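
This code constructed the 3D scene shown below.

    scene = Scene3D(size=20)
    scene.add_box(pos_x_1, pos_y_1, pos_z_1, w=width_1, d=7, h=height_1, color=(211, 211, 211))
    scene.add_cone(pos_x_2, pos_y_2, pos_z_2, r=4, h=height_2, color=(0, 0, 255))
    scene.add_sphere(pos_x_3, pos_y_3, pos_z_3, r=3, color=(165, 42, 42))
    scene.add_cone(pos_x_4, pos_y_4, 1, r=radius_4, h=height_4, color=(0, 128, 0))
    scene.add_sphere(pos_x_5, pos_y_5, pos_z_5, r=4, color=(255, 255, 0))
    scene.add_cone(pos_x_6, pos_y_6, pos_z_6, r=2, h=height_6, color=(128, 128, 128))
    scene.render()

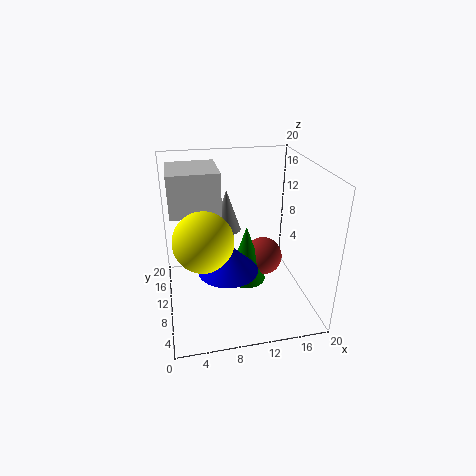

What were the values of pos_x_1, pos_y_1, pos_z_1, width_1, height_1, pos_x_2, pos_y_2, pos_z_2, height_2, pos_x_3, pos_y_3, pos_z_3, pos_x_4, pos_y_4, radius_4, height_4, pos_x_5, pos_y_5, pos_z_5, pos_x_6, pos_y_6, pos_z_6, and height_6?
pos_x_1 = 1
pos_y_1 = 11
pos_z_1 = 13
width_1 = 7
height_1 = 6
pos_x_2 = 8
pos_y_2 = 7
pos_z_2 = 7
height_2 = 4
pos_x_3 = 15
pos_y_3 = 14
pos_z_3 = 4
pos_x_4 = 12
pos_y_4 = 13
radius_4 = 3
height_4 = 9
pos_x_5 = 5
pos_y_5 = 8
pos_z_5 = 11
pos_x_6 = 9
pos_y_6 = 13
pos_z_6 = 10
height_6 = 6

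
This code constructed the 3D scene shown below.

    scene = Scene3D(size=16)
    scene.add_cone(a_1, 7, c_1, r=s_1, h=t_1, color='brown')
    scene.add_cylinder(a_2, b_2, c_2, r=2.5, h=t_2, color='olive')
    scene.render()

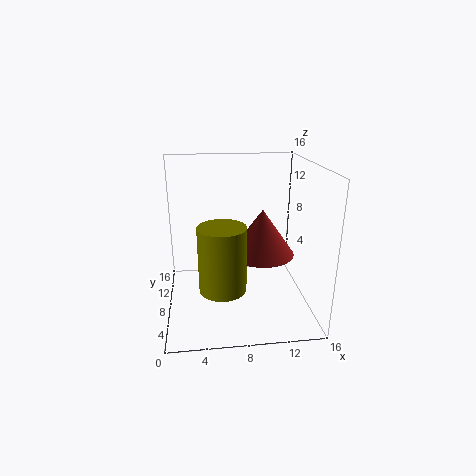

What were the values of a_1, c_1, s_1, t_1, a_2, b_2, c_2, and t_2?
a_1 = 10.5
c_1 = 6.5
s_1 = 3.5
t_1 = 5
a_2 = 6
b_2 = 5
c_2 = 3.5
t_2 = 7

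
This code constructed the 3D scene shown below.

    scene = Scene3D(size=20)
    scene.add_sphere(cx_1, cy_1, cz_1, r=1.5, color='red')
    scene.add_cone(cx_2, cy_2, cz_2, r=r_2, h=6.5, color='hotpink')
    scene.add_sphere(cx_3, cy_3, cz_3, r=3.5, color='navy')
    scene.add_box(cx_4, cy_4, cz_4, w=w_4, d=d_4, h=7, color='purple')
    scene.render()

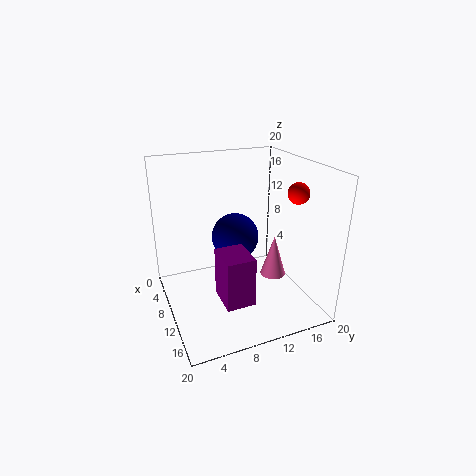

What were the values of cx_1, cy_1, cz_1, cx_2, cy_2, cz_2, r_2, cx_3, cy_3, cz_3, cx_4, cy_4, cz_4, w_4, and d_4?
cx_1 = 12; cy_1 = 18; cz_1 = 16; cx_2 = 8; cy_2 = 17; cz_2 = 1.5; r_2 = 2; cx_3 = 6.5; cy_3 = 11; cz_3 = 8.5; cx_4 = 10; cy_4 = 6.5; cz_4 = 2; w_4 = 5; d_4 = 4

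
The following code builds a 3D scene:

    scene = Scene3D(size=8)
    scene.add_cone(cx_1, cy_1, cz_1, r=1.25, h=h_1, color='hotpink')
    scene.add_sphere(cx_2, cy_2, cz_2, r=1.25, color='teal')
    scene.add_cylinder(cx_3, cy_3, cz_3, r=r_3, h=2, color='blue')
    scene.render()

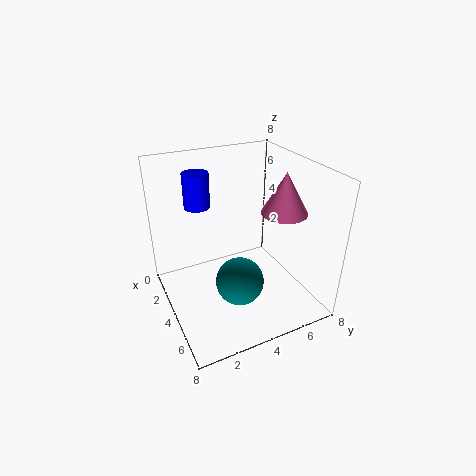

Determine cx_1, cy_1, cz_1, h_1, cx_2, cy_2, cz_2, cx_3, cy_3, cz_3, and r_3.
cx_1 = 5
cy_1 = 6.25
cz_1 = 5.5
h_1 = 2.25
cx_2 = 5.75
cy_2 = 3.25
cz_2 = 2.5
cx_3 = 1.75
cy_3 = 2.5
cz_3 = 5.25
r_3 = 0.75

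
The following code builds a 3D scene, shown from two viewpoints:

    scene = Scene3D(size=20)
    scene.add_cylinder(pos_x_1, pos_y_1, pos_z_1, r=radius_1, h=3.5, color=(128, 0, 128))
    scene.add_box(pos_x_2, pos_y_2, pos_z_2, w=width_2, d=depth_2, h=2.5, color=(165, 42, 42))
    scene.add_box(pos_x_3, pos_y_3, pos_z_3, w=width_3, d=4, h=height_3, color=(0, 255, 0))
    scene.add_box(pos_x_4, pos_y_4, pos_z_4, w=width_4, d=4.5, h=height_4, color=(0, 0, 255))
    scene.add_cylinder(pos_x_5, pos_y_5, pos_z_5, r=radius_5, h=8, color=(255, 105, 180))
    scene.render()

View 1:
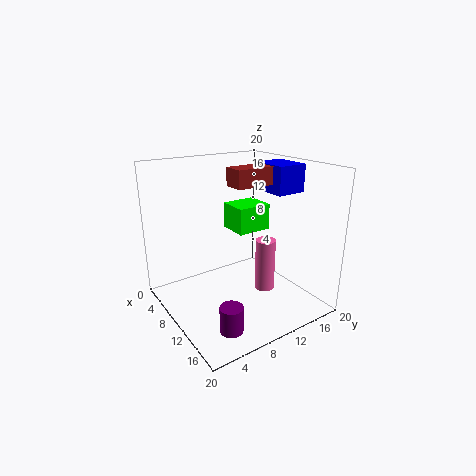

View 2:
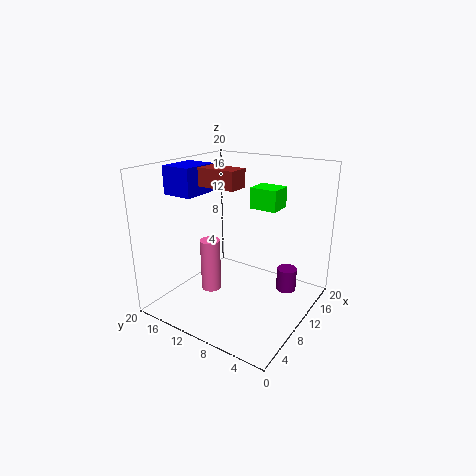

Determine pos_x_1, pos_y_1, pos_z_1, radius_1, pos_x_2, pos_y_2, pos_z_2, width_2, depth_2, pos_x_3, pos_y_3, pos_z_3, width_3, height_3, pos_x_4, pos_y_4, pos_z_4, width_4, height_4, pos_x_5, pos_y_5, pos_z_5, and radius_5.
pos_x_1 = 16; pos_y_1 = 5; pos_z_1 = 0.5; radius_1 = 1.5; pos_x_2 = 8; pos_y_2 = 9.5; pos_z_2 = 17; width_2 = 3; depth_2 = 5.5; pos_x_3 = 13; pos_y_3 = 6; pos_z_3 = 13.5; width_3 = 3.5; height_3 = 3; pos_x_4 = 6.5; pos_y_4 = 15.5; pos_z_4 = 15.5; width_4 = 5.5; height_4 = 4; pos_x_5 = 10; pos_y_5 = 15; pos_z_5 = 0.5; radius_5 = 1.5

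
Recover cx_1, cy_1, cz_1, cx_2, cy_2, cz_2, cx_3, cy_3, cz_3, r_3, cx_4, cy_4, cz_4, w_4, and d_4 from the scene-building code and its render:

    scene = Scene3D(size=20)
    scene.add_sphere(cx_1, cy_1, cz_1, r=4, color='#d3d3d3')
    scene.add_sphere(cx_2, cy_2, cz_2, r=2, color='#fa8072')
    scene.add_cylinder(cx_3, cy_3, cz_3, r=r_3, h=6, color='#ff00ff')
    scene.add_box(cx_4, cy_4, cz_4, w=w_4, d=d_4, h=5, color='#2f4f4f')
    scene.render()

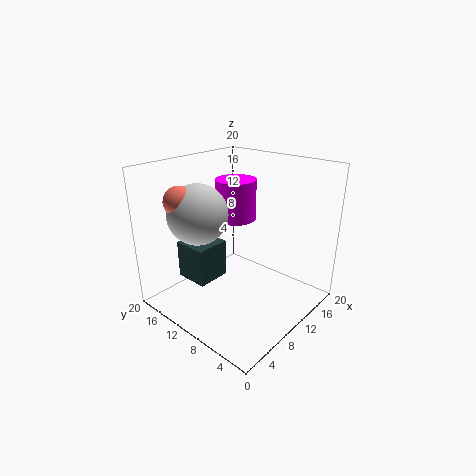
cx_1 = 5.5; cy_1 = 13; cz_1 = 14; cx_2 = 3.5; cy_2 = 14; cz_2 = 16; cx_3 = 13.5; cy_3 = 13.5; cz_3 = 11; r_3 = 3; cx_4 = 3; cy_4 = 10; cz_4 = 5.5; w_4 = 4.5; d_4 = 4.5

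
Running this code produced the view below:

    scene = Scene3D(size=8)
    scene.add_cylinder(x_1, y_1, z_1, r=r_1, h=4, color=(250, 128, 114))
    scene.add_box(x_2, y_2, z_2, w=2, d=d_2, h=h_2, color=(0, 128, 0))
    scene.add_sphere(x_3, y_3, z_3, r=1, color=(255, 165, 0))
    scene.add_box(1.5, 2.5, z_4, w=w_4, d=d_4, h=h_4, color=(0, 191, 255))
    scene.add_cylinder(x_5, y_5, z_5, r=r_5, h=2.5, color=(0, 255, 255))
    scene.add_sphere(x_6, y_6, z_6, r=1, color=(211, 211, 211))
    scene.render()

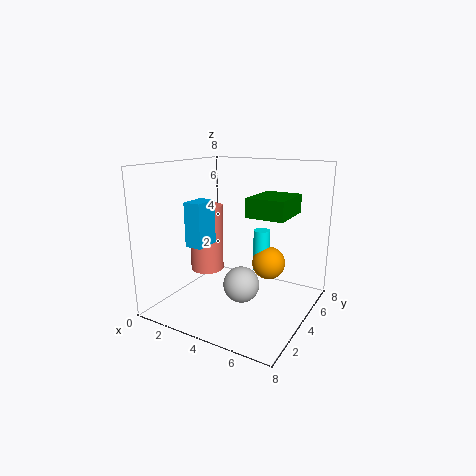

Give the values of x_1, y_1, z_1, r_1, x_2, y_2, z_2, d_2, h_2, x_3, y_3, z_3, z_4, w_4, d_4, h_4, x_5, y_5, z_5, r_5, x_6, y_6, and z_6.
x_1 = 1.5; y_1 = 4.5; z_1 = 1.5; r_1 = 1; x_2 = 5; y_2 = 3; z_2 = 5.5; d_2 = 2.5; h_2 = 1; x_3 = 5; y_3 = 6; z_3 = 2; z_4 = 3.5; w_4 = 1; d_4 = 1.5; h_4 = 2.5; x_5 = 4.5; y_5 = 6; z_5 = 1.5; r_5 = 0.5; x_6 = 4.5; y_6 = 3.5; z_6 = 1.5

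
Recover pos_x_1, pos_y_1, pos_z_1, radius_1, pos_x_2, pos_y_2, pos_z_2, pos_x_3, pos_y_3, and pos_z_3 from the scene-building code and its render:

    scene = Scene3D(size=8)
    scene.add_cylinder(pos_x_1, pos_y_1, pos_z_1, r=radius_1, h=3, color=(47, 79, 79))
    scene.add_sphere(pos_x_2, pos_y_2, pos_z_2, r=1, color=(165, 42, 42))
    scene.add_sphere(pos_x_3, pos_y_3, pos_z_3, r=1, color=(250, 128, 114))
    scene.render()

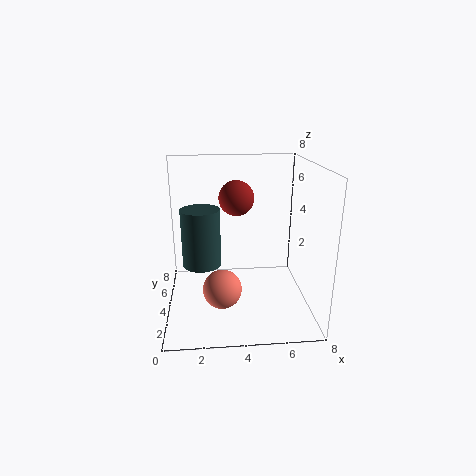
pos_x_1 = 2, pos_y_1 = 3, pos_z_1 = 3, radius_1 = 1, pos_x_2 = 4, pos_y_2 = 5, pos_z_2 = 6, pos_x_3 = 3, pos_y_3 = 2, pos_z_3 = 2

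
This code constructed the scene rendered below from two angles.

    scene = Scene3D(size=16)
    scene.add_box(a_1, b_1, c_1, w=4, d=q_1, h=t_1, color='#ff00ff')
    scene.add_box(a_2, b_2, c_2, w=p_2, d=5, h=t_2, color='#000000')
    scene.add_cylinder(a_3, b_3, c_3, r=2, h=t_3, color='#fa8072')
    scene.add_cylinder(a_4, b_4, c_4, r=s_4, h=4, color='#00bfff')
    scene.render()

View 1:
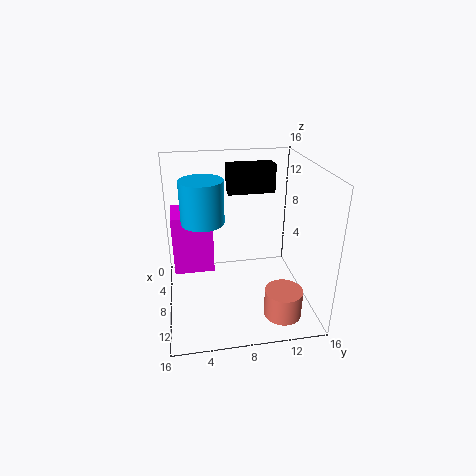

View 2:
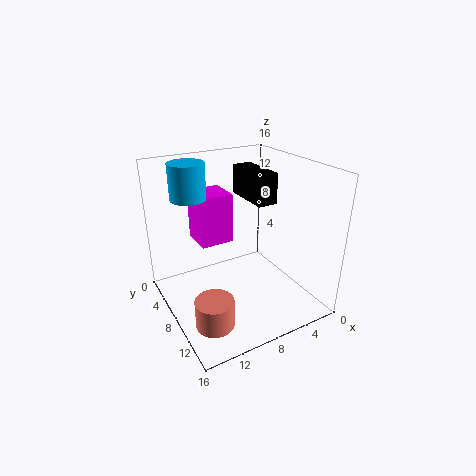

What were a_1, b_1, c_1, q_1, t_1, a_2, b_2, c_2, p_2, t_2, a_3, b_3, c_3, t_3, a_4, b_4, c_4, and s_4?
a_1 = 7
b_1 = 1
c_1 = 6
q_1 = 4
t_1 = 6
a_2 = 6
b_2 = 7
c_2 = 13
p_2 = 2
t_2 = 3
a_3 = 13
b_3 = 12
c_3 = 1
t_3 = 3
a_4 = 12
b_4 = 4
c_4 = 12
s_4 = 2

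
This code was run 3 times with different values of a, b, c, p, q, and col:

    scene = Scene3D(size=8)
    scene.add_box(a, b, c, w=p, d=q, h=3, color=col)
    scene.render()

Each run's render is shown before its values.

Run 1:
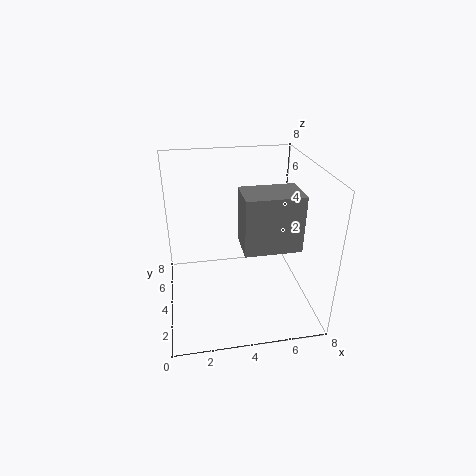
a = 4, b = 2, c = 4, p = 3, q = 2, col = 'gray'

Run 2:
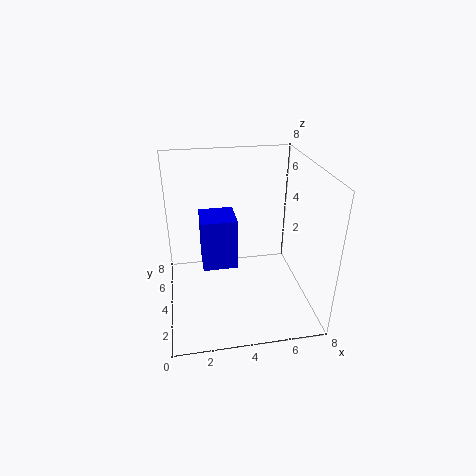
a = 2, b = 4, c = 2, p = 2, q = 2, col = 'blue'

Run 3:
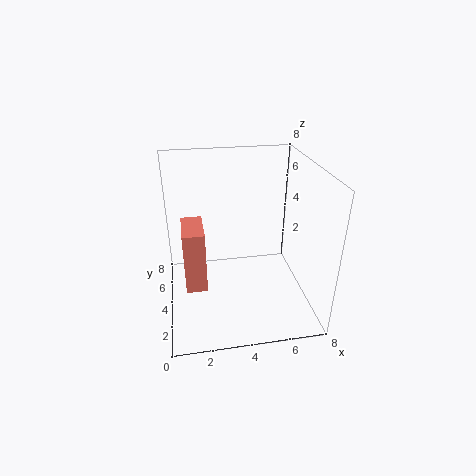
a = 1, b = 1, c = 3, p = 1, q = 2, col = 'salmon'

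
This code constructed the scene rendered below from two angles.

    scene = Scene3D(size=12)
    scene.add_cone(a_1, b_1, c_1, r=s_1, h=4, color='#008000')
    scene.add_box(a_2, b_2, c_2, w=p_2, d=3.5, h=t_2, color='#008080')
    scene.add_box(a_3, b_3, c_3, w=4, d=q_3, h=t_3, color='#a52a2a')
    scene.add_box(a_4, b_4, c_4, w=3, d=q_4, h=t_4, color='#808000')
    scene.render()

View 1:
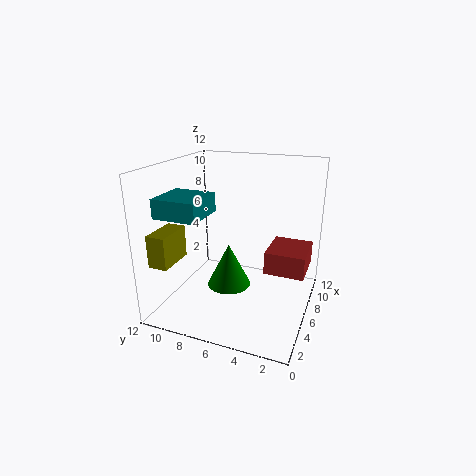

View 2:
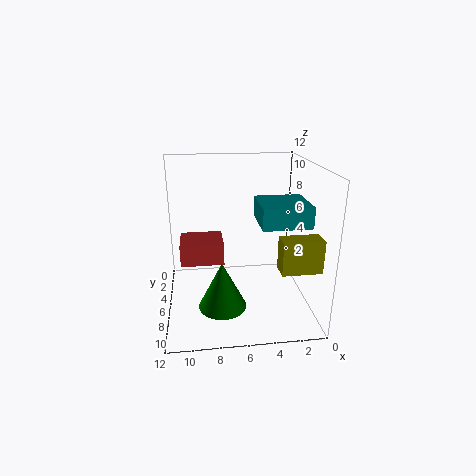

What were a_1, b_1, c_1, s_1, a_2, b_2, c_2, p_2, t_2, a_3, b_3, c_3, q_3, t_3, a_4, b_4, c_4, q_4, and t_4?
a_1 = 7.5, b_1 = 7.5, c_1 = 0.5, s_1 = 2, a_2 = 1.5, b_2 = 7.5, c_2 = 8.5, p_2 = 3.5, t_2 = 1.5, a_3 = 7, b_3 = 0.5, c_3 = 2.5, q_3 = 3.5, t_3 = 2, a_4 = 0.5, b_4 = 9.5, c_4 = 5, q_4 = 1.5, t_4 = 2.5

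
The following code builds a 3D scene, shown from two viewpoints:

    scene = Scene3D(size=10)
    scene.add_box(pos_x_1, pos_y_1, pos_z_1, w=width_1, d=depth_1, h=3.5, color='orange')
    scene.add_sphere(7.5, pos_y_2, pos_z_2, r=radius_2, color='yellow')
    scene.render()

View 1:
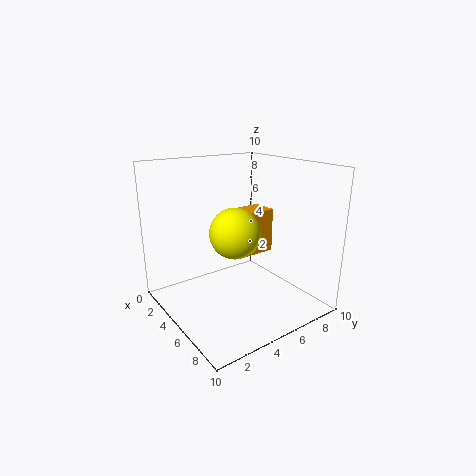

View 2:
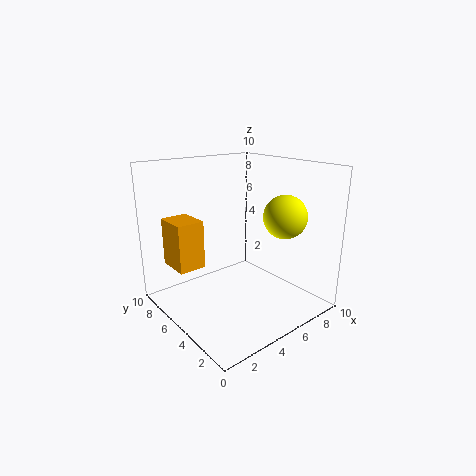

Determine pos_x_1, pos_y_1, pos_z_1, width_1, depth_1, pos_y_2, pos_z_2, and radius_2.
pos_x_1 = 1.5
pos_y_1 = 7
pos_z_1 = 2.5
width_1 = 2
depth_1 = 2.5
pos_y_2 = 3
pos_z_2 = 6.5
radius_2 = 1.5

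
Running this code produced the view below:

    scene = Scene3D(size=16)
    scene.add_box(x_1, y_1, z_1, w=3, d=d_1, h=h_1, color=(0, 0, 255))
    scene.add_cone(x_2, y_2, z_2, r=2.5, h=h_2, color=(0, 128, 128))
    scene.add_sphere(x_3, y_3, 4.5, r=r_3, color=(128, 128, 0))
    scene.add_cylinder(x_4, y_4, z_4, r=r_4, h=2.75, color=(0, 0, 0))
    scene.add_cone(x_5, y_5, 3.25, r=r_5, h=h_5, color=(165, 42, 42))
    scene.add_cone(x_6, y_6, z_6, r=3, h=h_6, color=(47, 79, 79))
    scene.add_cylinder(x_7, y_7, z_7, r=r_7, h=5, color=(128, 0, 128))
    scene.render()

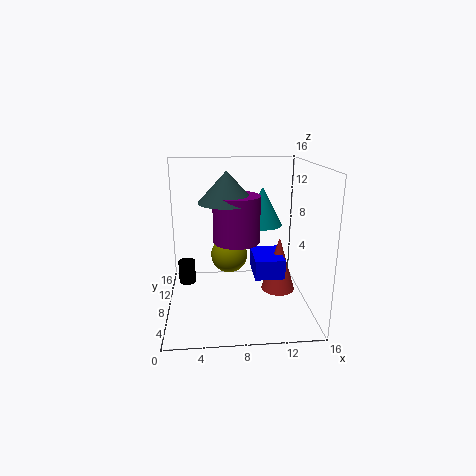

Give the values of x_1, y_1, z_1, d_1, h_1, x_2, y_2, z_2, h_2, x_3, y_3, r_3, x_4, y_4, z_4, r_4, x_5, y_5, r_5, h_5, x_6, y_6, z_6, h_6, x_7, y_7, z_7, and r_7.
x_1 = 9.25, y_1 = 3, z_1 = 5.25, d_1 = 4.25, h_1 = 2, x_2 = 11.5, y_2 = 12.75, z_2 = 8, h_2 = 4.75, x_3 = 7.25, y_3 = 11.75, r_3 = 2.25, x_4 = 2, y_4 = 10.75, z_4 = 1.5, r_4 = 1, x_5 = 12, y_5 = 5, r_5 = 1.75, h_5 = 5.75, x_6 = 6.75, y_6 = 7.25, z_6 = 12.25, h_6 = 3.25, x_7 = 7.75, y_7 = 7, z_7 = 8, r_7 = 2.5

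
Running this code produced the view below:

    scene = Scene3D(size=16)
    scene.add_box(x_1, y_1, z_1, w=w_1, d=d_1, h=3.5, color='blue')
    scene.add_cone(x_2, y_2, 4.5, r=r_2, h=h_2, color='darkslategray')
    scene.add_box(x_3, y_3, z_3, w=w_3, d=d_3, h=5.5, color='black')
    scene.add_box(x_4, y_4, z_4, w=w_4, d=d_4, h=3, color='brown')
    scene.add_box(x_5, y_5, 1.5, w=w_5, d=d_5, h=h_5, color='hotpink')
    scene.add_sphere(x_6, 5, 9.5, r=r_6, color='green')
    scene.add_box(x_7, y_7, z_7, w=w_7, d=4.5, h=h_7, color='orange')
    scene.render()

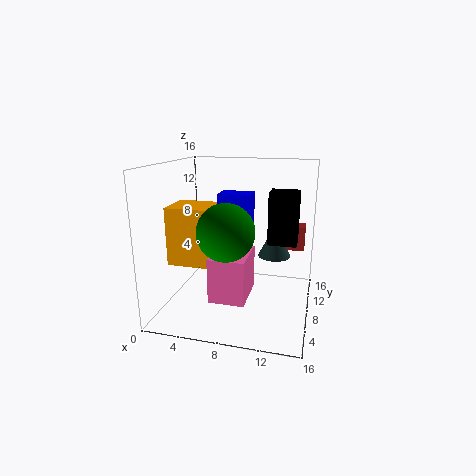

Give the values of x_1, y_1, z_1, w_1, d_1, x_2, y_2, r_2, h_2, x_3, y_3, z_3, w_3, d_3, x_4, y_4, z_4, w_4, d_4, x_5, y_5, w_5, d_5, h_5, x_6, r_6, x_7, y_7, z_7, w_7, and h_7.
x_1 = 6; y_1 = 7; z_1 = 9.5; w_1 = 3.5; d_1 = 2.5; x_2 = 11.5; y_2 = 12.5; r_2 = 2; h_2 = 4; x_3 = 11.5; y_3 = 6.5; z_3 = 8; w_3 = 3; d_3 = 2.5; x_4 = 12.5; y_4 = 13.5; z_4 = 5; w_4 = 2.5; d_4 = 2.5; x_5 = 5.5; y_5 = 4.5; w_5 = 4; d_5 = 5.5; h_5 = 5; x_6 = 7.5; r_6 = 3; x_7 = 0.5; y_7 = 5.5; z_7 = 5; w_7 = 5; h_7 = 6.5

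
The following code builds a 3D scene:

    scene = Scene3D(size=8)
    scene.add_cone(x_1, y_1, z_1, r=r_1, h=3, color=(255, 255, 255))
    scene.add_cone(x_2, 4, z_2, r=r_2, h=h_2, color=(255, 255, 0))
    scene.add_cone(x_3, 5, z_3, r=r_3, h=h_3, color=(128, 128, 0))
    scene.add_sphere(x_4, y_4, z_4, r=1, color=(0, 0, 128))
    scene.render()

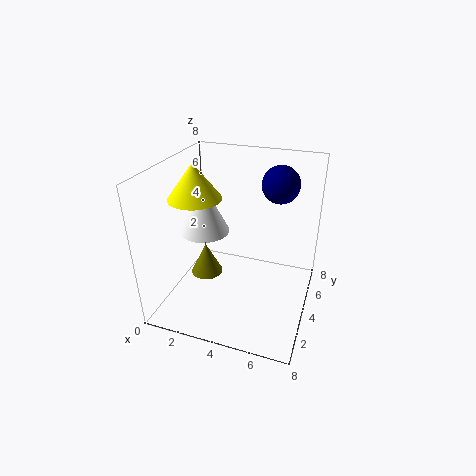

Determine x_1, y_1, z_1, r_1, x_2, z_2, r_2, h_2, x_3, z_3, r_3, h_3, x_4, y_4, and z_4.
x_1 = 1.5, y_1 = 5, z_1 = 3.5, r_1 = 1.5, x_2 = 1.5, z_2 = 6, r_2 = 1.5, h_2 = 2, x_3 = 1.5, z_3 = 0.5, r_3 = 1, h_3 = 2, x_4 = 6, y_4 = 5, z_4 = 7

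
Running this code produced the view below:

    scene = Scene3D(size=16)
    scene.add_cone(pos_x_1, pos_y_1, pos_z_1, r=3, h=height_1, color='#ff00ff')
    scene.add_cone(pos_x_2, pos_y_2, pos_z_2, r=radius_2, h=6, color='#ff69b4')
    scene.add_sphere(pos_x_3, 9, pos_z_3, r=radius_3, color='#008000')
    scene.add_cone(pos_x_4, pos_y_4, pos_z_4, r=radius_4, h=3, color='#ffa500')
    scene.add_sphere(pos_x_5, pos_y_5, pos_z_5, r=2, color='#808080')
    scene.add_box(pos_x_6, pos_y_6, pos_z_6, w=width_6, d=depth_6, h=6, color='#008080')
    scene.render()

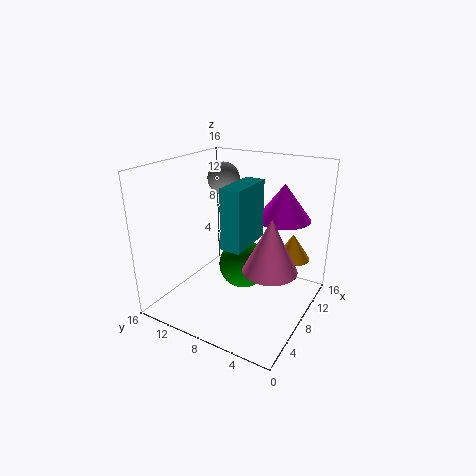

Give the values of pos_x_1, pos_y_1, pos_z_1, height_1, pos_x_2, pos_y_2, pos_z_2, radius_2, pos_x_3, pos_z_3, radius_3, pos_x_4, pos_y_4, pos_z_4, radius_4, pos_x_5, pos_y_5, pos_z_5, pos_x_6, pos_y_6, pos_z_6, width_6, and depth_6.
pos_x_1 = 11
pos_y_1 = 4
pos_z_1 = 10
height_1 = 4
pos_x_2 = 8
pos_y_2 = 4
pos_z_2 = 5
radius_2 = 3
pos_x_3 = 11
pos_z_3 = 3
radius_3 = 3
pos_x_4 = 12
pos_y_4 = 3
pos_z_4 = 5
radius_4 = 2
pos_x_5 = 13
pos_y_5 = 13
pos_z_5 = 13
pos_x_6 = 3
pos_y_6 = 5
pos_z_6 = 9
width_6 = 5
depth_6 = 2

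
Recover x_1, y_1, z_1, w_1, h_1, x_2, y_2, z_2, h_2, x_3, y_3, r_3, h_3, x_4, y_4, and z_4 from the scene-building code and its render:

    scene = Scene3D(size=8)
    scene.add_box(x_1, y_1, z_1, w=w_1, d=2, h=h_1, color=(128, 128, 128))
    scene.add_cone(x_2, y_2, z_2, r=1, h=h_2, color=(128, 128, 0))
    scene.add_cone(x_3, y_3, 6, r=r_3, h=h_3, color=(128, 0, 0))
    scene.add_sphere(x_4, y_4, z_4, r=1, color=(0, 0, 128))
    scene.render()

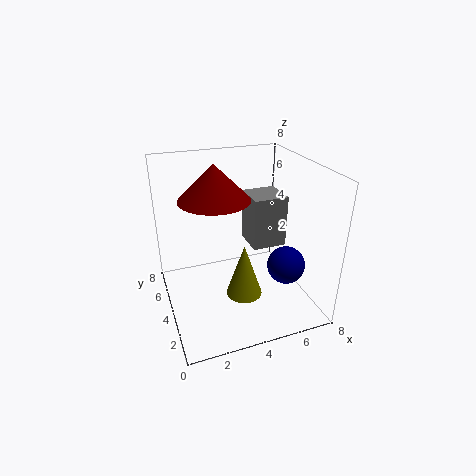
x_1 = 5; y_1 = 4; z_1 = 3; w_1 = 2; h_1 = 3; x_2 = 4; y_2 = 3; z_2 = 1; h_2 = 3; x_3 = 3; y_3 = 5; r_3 = 2; h_3 = 2; x_4 = 6; y_4 = 2; z_4 = 3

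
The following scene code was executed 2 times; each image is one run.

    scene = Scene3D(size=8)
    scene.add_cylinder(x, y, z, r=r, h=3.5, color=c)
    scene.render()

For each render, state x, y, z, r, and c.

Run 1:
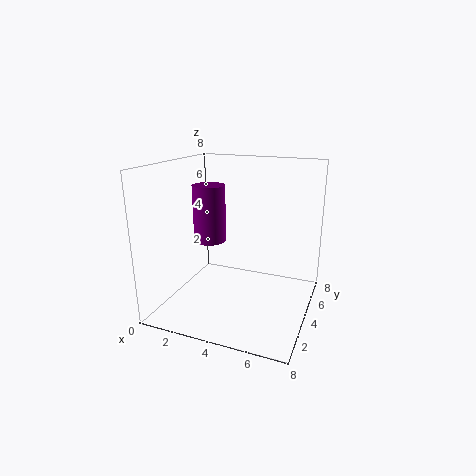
x = 1.5, y = 5.5, z = 3, r = 1, c = 'purple'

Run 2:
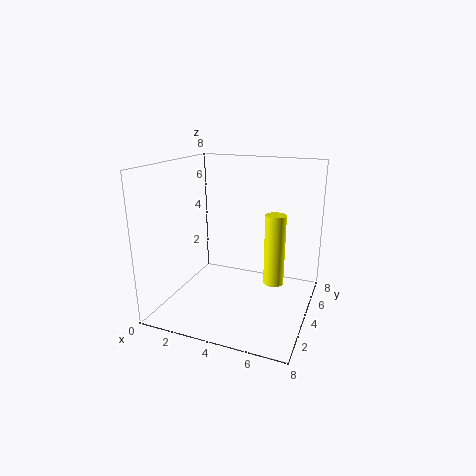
x = 6.5, y = 2.5, z = 2.5, r = 0.5, c = 'yellow'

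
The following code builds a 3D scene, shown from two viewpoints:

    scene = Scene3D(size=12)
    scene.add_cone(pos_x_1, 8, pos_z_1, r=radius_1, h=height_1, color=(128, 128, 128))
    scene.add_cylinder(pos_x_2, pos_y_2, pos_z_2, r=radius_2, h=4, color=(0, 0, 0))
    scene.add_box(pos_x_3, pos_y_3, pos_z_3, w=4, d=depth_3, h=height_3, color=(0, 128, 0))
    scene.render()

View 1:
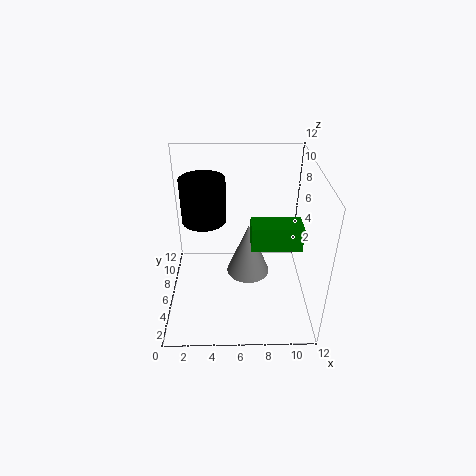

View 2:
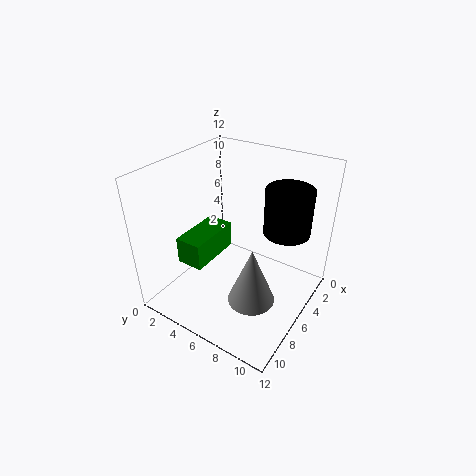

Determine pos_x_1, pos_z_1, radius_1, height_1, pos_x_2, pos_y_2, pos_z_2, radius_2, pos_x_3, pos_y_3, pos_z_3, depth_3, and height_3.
pos_x_1 = 7
pos_z_1 = 1
radius_1 = 2
height_1 = 5
pos_x_2 = 3
pos_y_2 = 9
pos_z_2 = 6
radius_2 = 2
pos_x_3 = 7
pos_y_3 = 4
pos_z_3 = 6
depth_3 = 2
height_3 = 2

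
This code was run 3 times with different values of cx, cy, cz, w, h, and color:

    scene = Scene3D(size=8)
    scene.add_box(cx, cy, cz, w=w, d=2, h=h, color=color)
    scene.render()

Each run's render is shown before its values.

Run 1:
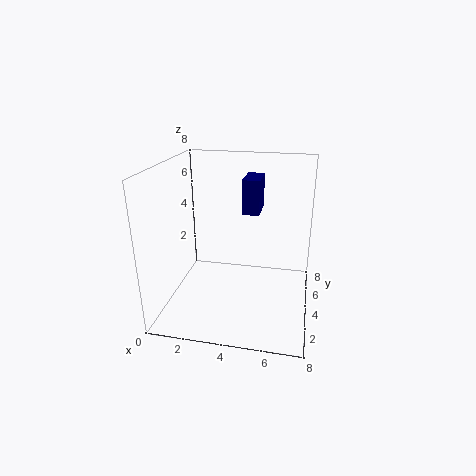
cx = 4; cy = 5; cz = 5; w = 1; h = 2; color = 'navy'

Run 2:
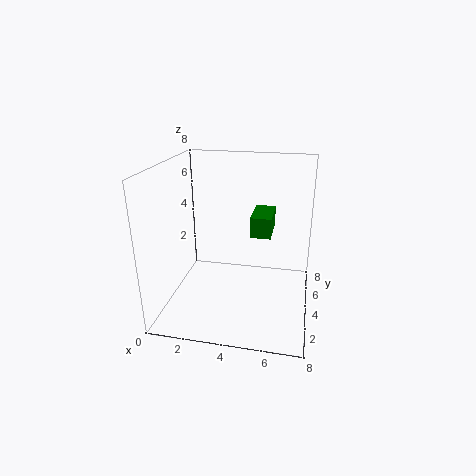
cx = 5; cy = 2; cz = 5; w = 1; h = 1; color = 'green'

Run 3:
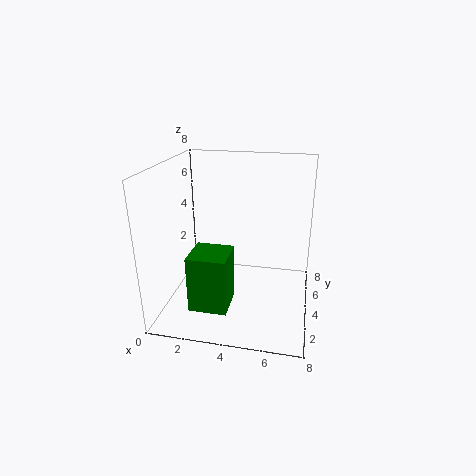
cx = 2; cy = 1; cz = 1; w = 2; h = 3; color = 'green'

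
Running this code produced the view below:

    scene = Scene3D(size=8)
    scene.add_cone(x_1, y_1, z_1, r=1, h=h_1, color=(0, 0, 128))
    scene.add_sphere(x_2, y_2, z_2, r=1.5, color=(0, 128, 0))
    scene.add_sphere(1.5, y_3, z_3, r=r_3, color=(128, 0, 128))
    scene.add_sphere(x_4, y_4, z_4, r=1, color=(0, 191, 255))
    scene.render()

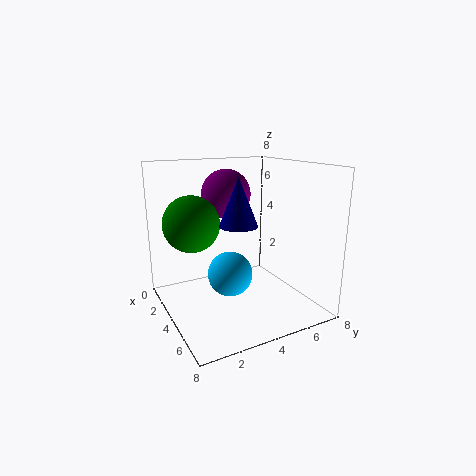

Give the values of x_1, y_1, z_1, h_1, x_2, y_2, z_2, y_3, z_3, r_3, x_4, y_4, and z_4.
x_1 = 5
y_1 = 3.5
z_1 = 5
h_1 = 2.5
x_2 = 3.5
y_2 = 1.5
z_2 = 5
y_3 = 4.5
z_3 = 6
r_3 = 1.5
x_4 = 7
y_4 = 2
z_4 = 3.5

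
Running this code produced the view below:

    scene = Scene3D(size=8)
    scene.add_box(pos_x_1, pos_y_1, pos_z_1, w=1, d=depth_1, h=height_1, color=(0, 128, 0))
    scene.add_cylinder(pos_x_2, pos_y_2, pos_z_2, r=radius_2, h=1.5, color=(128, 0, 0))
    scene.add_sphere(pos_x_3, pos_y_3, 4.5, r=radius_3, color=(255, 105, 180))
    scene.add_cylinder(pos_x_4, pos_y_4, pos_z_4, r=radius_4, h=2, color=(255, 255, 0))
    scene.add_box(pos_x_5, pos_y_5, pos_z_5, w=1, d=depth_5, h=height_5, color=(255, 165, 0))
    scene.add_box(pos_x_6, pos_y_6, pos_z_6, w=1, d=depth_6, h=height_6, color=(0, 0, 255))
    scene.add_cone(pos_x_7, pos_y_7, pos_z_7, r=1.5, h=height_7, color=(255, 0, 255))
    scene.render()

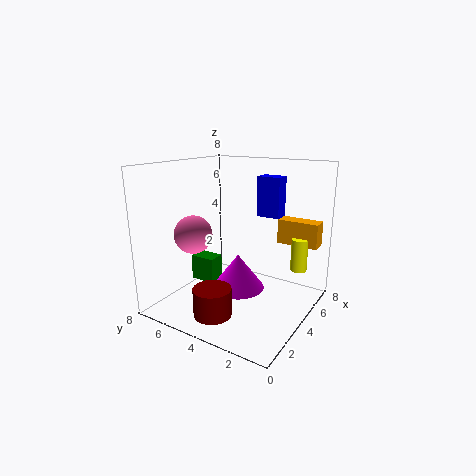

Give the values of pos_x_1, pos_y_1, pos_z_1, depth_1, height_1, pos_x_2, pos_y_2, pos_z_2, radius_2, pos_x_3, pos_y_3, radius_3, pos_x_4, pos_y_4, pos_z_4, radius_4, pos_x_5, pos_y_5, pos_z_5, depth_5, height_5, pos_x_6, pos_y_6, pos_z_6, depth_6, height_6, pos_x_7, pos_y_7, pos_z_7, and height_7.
pos_x_1 = 3.5
pos_y_1 = 5.5
pos_z_1 = 1
depth_1 = 1.5
height_1 = 1.5
pos_x_2 = 1.5
pos_y_2 = 4
pos_z_2 = 0.5
radius_2 = 1
pos_x_3 = 2
pos_y_3 = 5.5
radius_3 = 1
pos_x_4 = 7
pos_y_4 = 1.5
pos_z_4 = 1.5
radius_4 = 0.5
pos_x_5 = 7
pos_y_5 = 0.5
pos_z_5 = 3
depth_5 = 2.5
height_5 = 1.5
pos_x_6 = 7
pos_y_6 = 3
pos_z_6 = 4.5
depth_6 = 1.5
height_6 = 2.5
pos_x_7 = 4
pos_y_7 = 4
pos_z_7 = 1
height_7 = 2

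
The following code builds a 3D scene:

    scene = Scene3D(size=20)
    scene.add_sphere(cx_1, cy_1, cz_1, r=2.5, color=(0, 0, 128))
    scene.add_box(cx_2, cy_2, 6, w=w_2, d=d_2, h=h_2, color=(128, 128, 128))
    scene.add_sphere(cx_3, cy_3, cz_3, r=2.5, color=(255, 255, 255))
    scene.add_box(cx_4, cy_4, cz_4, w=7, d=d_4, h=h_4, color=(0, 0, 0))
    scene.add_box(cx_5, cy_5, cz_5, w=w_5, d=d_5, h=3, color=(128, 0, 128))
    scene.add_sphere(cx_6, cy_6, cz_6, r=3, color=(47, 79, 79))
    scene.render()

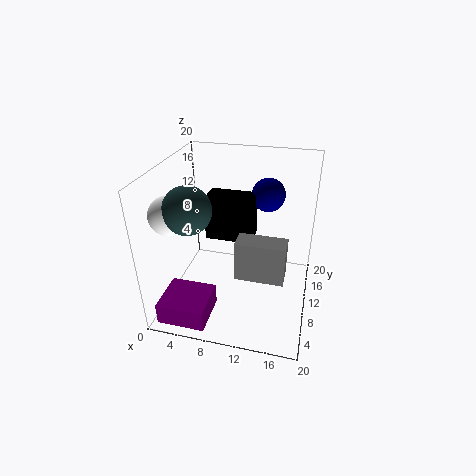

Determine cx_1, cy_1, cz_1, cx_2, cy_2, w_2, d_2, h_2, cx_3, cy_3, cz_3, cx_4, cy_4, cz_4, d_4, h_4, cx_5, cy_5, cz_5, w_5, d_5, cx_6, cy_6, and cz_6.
cx_1 = 13
cy_1 = 16.5
cz_1 = 14
cx_2 = 10.5
cy_2 = 6
w_2 = 6.5
d_2 = 3
h_2 = 5.5
cx_3 = 2.5
cy_3 = 5
cz_3 = 15
cx_4 = 4.5
cy_4 = 12
cz_4 = 8
d_4 = 4
h_4 = 6.5
cx_5 = 1
cy_5 = 1
cz_5 = 0.5
w_5 = 6.5
d_5 = 6
cx_6 = 5
cy_6 = 5
cz_6 = 16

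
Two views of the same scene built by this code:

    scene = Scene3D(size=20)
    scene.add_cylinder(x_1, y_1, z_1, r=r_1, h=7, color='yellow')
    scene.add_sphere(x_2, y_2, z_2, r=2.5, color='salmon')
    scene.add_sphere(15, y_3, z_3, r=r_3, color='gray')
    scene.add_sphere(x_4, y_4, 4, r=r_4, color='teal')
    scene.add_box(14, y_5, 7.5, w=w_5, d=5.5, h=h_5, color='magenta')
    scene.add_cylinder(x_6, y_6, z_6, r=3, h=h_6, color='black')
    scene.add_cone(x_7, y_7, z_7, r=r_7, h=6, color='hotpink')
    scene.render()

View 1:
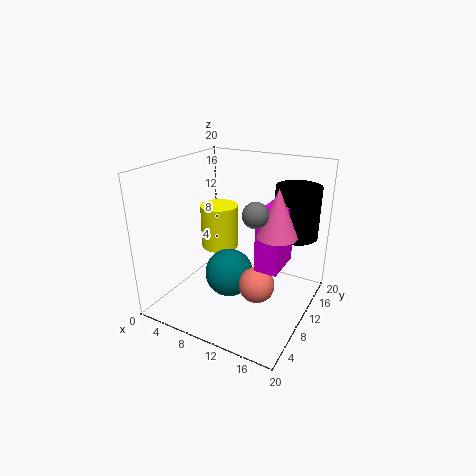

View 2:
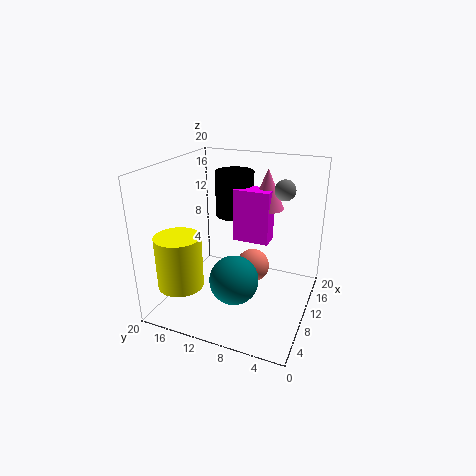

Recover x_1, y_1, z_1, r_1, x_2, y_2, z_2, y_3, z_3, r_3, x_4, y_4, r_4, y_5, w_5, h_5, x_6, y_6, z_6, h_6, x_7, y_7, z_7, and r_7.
x_1 = 3.5
y_1 = 15.5
z_1 = 5
r_1 = 3
x_2 = 13.5
y_2 = 9
z_2 = 4
y_3 = 5
z_3 = 16
r_3 = 1.5
x_4 = 8.5
y_4 = 10
r_4 = 3.5
y_5 = 7
w_5 = 3
h_5 = 8
x_6 = 17
y_6 = 13.5
z_6 = 10.5
h_6 = 7
x_7 = 16.5
y_7 = 8
z_7 = 12.5
r_7 = 2.5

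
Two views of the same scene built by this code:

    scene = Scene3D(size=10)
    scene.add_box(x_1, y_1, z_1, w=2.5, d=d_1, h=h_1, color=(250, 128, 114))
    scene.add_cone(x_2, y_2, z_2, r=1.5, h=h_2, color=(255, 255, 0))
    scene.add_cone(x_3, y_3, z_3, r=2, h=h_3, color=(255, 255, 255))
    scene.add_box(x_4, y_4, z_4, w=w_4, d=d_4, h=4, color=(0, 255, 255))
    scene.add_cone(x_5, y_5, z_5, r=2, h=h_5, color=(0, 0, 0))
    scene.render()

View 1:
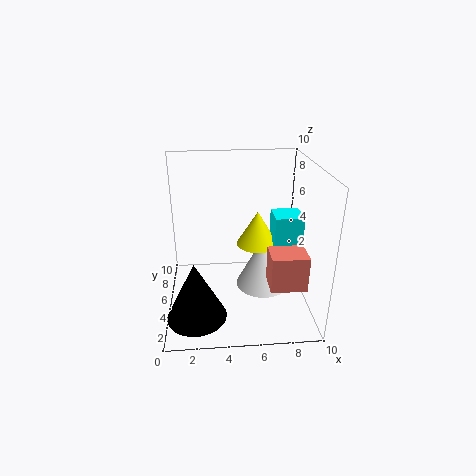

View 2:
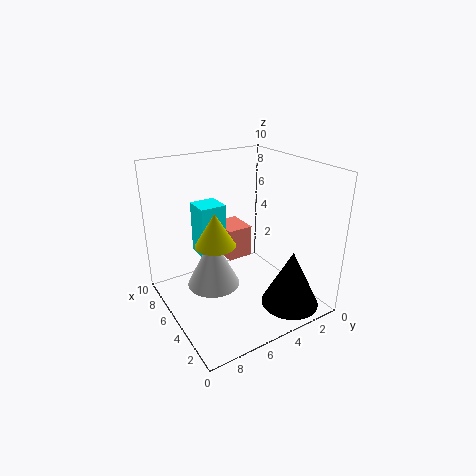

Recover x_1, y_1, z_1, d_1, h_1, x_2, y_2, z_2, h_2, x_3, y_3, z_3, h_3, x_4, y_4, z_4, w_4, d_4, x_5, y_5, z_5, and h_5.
x_1 = 7; y_1 = 2.5; z_1 = 2; d_1 = 2; h_1 = 2.5; x_2 = 6.5; y_2 = 6; z_2 = 4; h_2 = 2.5; x_3 = 7; y_3 = 6; z_3 = 0.5; h_3 = 4; x_4 = 7.5; y_4 = 4.5; z_4 = 2.5; w_4 = 2; d_4 = 2; x_5 = 2; y_5 = 2.5; z_5 = 0.5; h_5 = 4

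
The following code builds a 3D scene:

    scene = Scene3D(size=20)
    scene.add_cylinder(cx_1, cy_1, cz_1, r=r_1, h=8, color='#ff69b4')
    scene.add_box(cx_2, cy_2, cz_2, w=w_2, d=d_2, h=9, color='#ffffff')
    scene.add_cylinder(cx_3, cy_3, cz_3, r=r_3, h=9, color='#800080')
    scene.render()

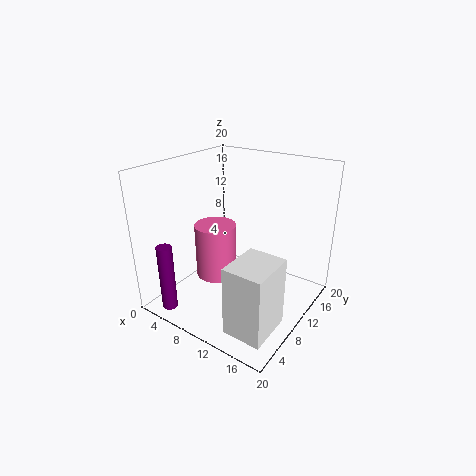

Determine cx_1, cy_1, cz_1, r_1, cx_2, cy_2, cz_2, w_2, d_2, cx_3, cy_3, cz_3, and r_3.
cx_1 = 6
cy_1 = 10
cz_1 = 3
r_1 = 3
cx_2 = 14
cy_2 = 1
cz_2 = 2
w_2 = 5
d_2 = 6
cx_3 = 5
cy_3 = 1
cz_3 = 2
r_3 = 1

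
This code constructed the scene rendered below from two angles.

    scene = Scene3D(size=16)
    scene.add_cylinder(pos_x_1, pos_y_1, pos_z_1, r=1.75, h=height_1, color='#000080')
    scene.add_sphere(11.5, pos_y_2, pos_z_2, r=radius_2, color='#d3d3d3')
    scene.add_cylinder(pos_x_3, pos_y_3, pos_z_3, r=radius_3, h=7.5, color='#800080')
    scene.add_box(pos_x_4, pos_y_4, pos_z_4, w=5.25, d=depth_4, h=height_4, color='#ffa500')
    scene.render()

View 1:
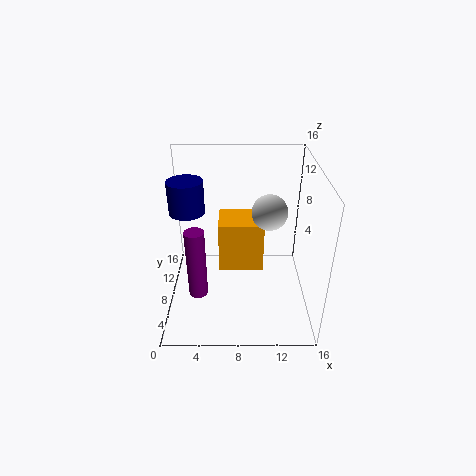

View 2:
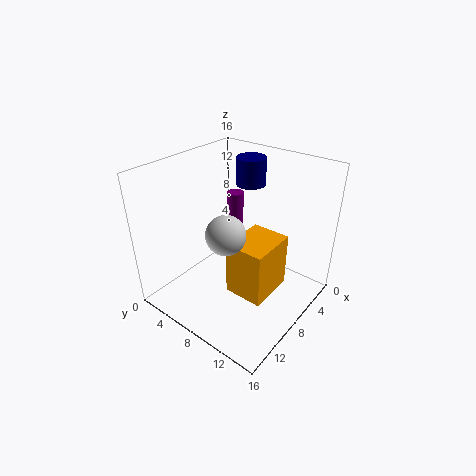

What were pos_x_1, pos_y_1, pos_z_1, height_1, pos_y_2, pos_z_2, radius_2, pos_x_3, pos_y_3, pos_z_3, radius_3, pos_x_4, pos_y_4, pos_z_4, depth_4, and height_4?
pos_x_1 = 3
pos_y_1 = 6
pos_z_1 = 12.25
height_1 = 3.25
pos_y_2 = 9.25
pos_z_2 = 10.5
radius_2 = 2
pos_x_3 = 3.75
pos_y_3 = 4.25
pos_z_3 = 3.5
radius_3 = 1
pos_x_4 = 5.75
pos_y_4 = 8.75
pos_z_4 = 3
depth_4 = 4.25
height_4 = 6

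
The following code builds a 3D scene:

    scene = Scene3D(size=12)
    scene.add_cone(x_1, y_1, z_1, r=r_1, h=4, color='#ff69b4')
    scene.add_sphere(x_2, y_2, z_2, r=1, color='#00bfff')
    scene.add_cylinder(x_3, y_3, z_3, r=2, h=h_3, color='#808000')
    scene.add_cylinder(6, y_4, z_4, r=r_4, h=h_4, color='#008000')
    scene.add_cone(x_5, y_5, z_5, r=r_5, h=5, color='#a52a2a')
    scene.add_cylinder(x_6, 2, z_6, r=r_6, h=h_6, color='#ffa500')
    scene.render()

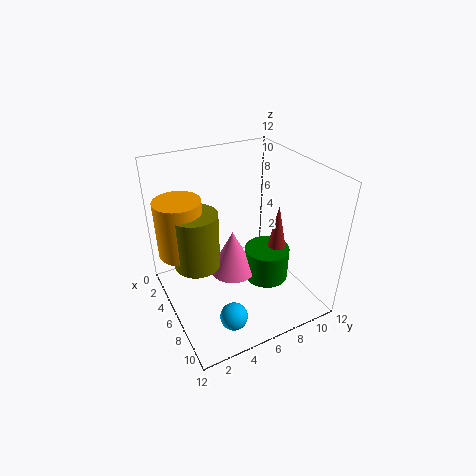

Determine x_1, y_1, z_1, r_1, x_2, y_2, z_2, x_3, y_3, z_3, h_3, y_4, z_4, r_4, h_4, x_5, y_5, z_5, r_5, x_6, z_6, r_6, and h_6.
x_1 = 5
y_1 = 6
z_1 = 2
r_1 = 2
x_2 = 11
y_2 = 3
z_2 = 3
x_3 = 4
y_3 = 3
z_3 = 3
h_3 = 5
y_4 = 9
z_4 = 1
r_4 = 2
h_4 = 3
x_5 = 6
y_5 = 10
z_5 = 3
r_5 = 1
x_6 = 3
z_6 = 4
r_6 = 2
h_6 = 5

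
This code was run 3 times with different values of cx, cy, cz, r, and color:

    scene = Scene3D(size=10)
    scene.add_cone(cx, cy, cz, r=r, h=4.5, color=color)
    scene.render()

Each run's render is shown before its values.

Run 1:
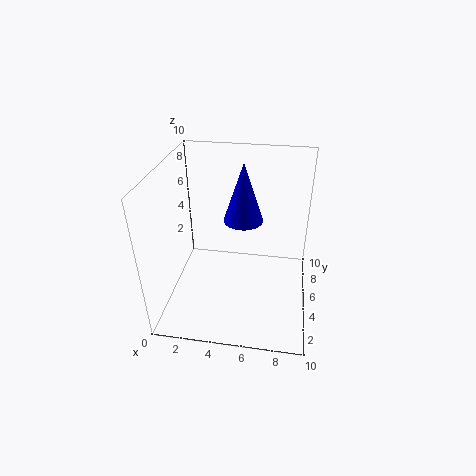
cx = 5; cy = 7.5; cz = 5; r = 1.5; color = 'blue'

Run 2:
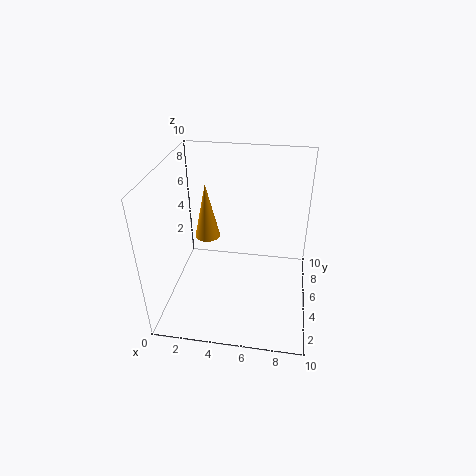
cx = 2; cy = 8; cz = 3; r = 1; color = 'orange'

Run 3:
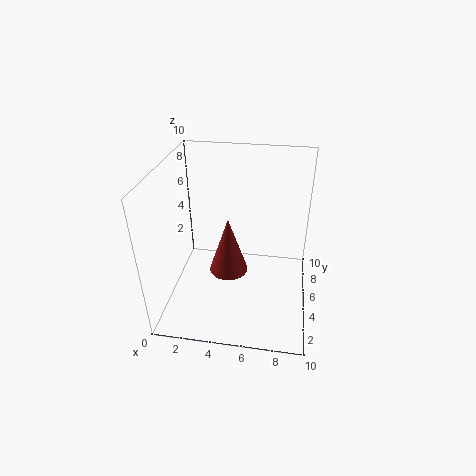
cx = 4; cy = 6.5; cz = 1; r = 1.5; color = 'brown'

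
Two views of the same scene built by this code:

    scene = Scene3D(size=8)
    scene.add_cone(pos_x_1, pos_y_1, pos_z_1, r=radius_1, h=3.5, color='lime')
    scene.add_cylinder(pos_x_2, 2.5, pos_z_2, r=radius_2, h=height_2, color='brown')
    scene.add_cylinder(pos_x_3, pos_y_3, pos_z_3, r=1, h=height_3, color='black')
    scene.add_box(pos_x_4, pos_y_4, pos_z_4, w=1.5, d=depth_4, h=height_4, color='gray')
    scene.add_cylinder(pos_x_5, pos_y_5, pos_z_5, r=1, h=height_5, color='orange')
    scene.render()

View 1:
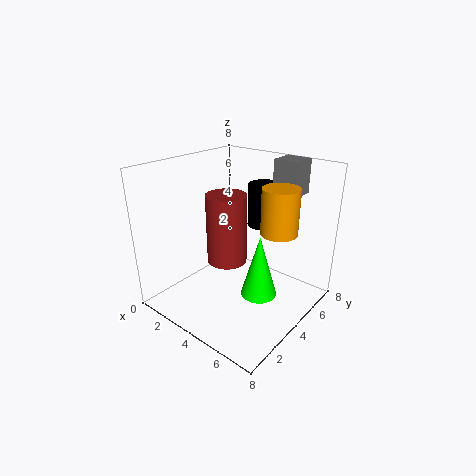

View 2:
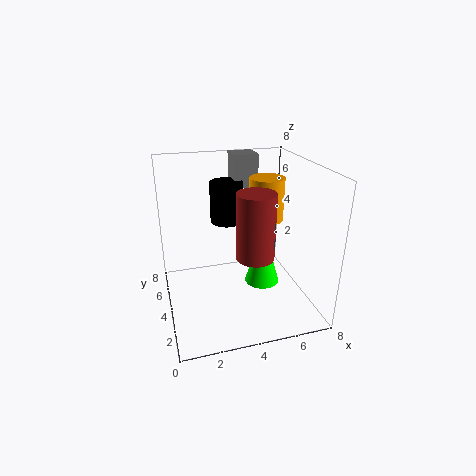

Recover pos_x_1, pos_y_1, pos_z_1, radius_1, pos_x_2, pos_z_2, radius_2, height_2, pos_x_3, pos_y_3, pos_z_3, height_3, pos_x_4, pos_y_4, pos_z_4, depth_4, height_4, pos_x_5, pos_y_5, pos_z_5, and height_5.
pos_x_1 = 5.5; pos_y_1 = 4; pos_z_1 = 1; radius_1 = 1; pos_x_2 = 4.5; pos_z_2 = 3.5; radius_2 = 1; height_2 = 3.5; pos_x_3 = 4; pos_y_3 = 6.5; pos_z_3 = 4; height_3 = 2.5; pos_x_4 = 4.5; pos_y_4 = 6.5; pos_z_4 = 6; depth_4 = 1.5; height_4 = 2; pos_x_5 = 6; pos_y_5 = 5; pos_z_5 = 4.5; height_5 = 2.5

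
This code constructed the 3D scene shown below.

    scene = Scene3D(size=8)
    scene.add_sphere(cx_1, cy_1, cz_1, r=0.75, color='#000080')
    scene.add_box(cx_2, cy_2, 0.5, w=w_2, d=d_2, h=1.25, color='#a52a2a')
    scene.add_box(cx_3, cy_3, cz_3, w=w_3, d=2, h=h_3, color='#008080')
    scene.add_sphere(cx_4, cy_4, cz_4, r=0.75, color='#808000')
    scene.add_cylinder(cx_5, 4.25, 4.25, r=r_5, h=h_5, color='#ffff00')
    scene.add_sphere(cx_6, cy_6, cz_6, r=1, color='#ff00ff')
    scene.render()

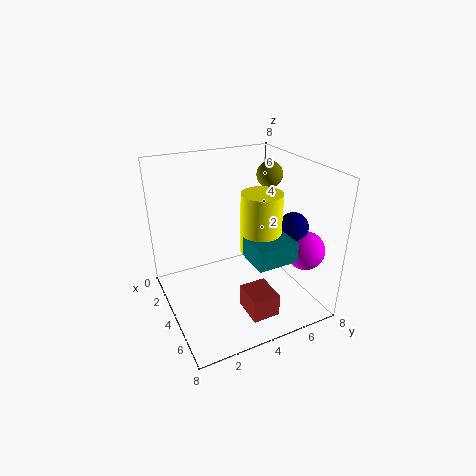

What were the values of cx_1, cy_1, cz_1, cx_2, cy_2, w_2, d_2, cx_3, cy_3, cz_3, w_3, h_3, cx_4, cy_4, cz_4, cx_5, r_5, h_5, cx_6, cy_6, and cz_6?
cx_1 = 6.25; cy_1 = 6; cz_1 = 5.25; cx_2 = 5.25; cy_2 = 3.5; w_2 = 1.75; d_2 = 1.5; cx_3 = 6; cy_3 = 3.25; cz_3 = 4.25; w_3 = 1.75; h_3 = 1; cx_4 = 3; cy_4 = 6.5; cz_4 = 7; cx_5 = 6; r_5 = 1; h_5 = 3; cx_6 = 6.75; cy_6 = 6.5; cz_6 = 4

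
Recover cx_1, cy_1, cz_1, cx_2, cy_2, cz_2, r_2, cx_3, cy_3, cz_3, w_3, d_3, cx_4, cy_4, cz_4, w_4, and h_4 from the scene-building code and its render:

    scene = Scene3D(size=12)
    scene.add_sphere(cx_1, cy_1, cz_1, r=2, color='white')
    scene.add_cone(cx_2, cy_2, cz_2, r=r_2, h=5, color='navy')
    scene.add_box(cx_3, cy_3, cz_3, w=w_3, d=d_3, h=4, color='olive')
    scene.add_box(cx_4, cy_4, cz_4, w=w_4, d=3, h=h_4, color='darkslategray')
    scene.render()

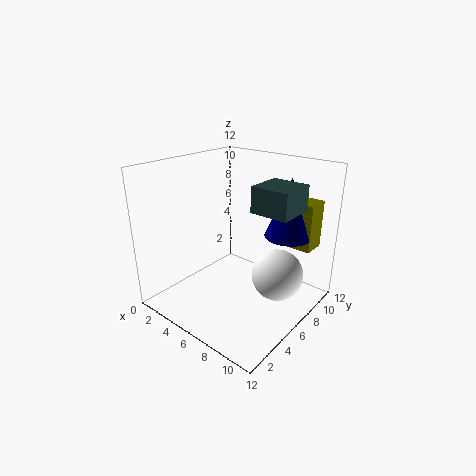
cx_1 = 10, cy_1 = 6, cz_1 = 4, cx_2 = 9, cy_2 = 9, cz_2 = 6, r_2 = 2, cx_3 = 9, cy_3 = 9, cz_3 = 5, w_3 = 2, d_3 = 2, cx_4 = 8, cy_4 = 5, cz_4 = 9, w_4 = 3, h_4 = 2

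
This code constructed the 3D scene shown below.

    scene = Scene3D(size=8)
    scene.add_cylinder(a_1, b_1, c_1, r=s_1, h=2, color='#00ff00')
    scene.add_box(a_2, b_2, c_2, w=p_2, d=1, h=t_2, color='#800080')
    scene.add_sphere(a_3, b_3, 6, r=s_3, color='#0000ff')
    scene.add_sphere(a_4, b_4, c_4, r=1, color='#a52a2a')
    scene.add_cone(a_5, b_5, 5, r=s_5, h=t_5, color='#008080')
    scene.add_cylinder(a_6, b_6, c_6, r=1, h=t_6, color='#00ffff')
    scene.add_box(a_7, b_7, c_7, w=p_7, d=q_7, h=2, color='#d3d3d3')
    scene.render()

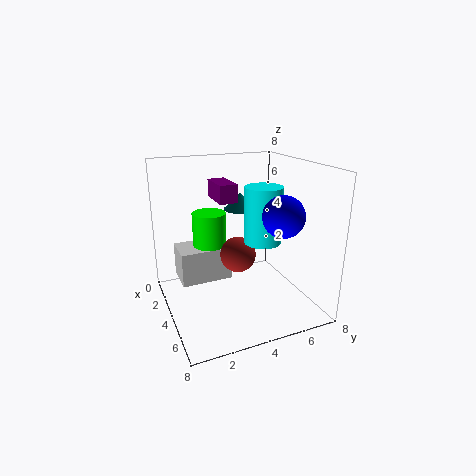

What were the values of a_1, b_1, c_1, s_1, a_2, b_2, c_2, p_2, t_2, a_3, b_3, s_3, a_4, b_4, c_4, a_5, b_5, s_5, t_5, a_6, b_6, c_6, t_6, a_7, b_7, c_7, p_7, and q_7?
a_1 = 2, b_1 = 3, c_1 = 3, s_1 = 1, a_2 = 2, b_2 = 3, c_2 = 6, p_2 = 2, t_2 = 1, a_3 = 7, b_3 = 5, s_3 = 1, a_4 = 4, b_4 = 4, c_4 = 3, a_5 = 2, b_5 = 5, s_5 = 1, t_5 = 1, a_6 = 5, b_6 = 5, c_6 = 4, t_6 = 3, a_7 = 1, b_7 = 1, c_7 = 1, p_7 = 2, q_7 = 3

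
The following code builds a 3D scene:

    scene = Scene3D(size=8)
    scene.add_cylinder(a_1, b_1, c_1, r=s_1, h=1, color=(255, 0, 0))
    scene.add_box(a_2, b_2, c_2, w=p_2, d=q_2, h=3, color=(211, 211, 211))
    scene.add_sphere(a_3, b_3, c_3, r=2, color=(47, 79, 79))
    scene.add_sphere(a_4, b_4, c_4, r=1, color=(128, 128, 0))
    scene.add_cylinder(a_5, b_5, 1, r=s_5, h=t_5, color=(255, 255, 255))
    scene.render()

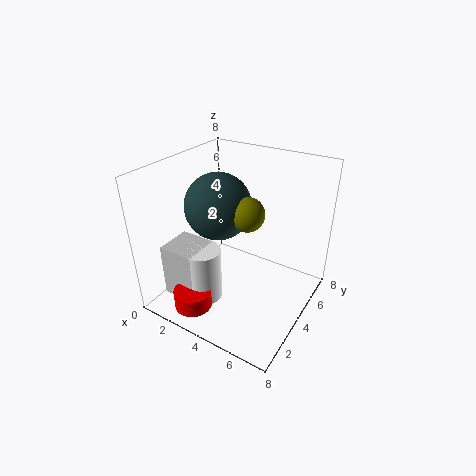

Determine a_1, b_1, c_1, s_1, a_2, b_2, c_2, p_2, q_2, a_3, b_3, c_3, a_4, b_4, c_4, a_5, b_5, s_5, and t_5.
a_1 = 3, b_1 = 1, c_1 = 1, s_1 = 1, a_2 = 1, b_2 = 1, c_2 = 1, p_2 = 2, q_2 = 2, a_3 = 2, b_3 = 5, c_3 = 5, a_4 = 4, b_4 = 5, c_4 = 5, a_5 = 3, b_5 = 2, s_5 = 1, t_5 = 3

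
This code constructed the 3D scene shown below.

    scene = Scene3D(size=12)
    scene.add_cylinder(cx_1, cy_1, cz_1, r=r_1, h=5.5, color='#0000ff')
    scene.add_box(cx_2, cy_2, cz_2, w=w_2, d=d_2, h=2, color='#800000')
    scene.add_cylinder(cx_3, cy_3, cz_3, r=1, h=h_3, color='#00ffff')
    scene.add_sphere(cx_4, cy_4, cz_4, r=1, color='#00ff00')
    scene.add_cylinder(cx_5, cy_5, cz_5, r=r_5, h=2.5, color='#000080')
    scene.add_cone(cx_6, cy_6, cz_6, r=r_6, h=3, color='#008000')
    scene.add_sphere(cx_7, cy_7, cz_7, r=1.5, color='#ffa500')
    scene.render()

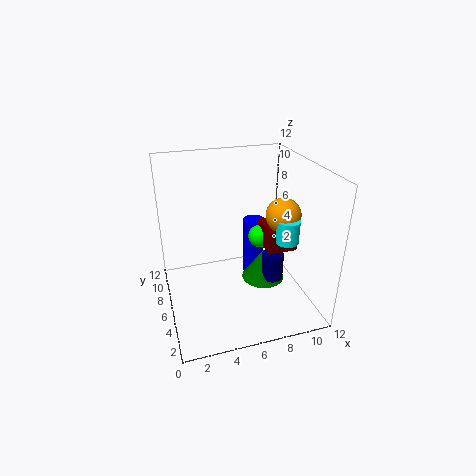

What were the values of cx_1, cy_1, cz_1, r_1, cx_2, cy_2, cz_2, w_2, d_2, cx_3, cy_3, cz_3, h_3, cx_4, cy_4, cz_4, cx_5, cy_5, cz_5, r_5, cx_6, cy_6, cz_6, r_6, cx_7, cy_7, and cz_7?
cx_1 = 8.5
cy_1 = 9
cz_1 = 0.5
r_1 = 1
cx_2 = 8.5
cy_2 = 5
cz_2 = 4.5
w_2 = 2.5
d_2 = 3
cx_3 = 10
cy_3 = 5
cz_3 = 5.5
h_3 = 2
cx_4 = 8.5
cy_4 = 7.5
cz_4 = 5
cx_5 = 9.5
cy_5 = 6.5
cz_5 = 1
r_5 = 1
cx_6 = 9
cy_6 = 7.5
cz_6 = 0.5
r_6 = 2
cx_7 = 10
cy_7 = 6
cz_7 = 7.5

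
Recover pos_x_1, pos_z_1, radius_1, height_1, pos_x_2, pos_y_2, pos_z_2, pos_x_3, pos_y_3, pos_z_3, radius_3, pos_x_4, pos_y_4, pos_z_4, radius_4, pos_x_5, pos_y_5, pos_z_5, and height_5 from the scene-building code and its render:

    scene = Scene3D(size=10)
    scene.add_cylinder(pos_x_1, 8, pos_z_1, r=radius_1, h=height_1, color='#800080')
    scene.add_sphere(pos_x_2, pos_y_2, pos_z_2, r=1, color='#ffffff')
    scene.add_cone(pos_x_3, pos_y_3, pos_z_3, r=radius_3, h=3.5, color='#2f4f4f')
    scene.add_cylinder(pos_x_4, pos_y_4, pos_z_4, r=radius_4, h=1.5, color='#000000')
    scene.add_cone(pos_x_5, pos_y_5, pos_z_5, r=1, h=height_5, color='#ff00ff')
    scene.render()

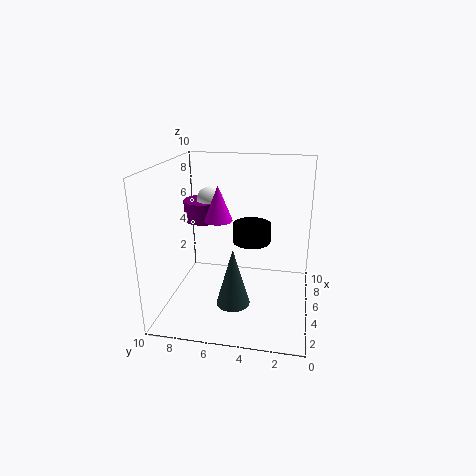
pos_x_1 = 7; pos_z_1 = 5.5; radius_1 = 1.5; height_1 = 1.5; pos_x_2 = 7; pos_y_2 = 7.5; pos_z_2 = 7; pos_x_3 = 1; pos_y_3 = 4.5; pos_z_3 = 2.5; radius_3 = 1; pos_x_4 = 8; pos_y_4 = 4.5; pos_z_4 = 3.5; radius_4 = 1.5; pos_x_5 = 5.5; pos_y_5 = 6.5; pos_z_5 = 6; height_5 = 2.5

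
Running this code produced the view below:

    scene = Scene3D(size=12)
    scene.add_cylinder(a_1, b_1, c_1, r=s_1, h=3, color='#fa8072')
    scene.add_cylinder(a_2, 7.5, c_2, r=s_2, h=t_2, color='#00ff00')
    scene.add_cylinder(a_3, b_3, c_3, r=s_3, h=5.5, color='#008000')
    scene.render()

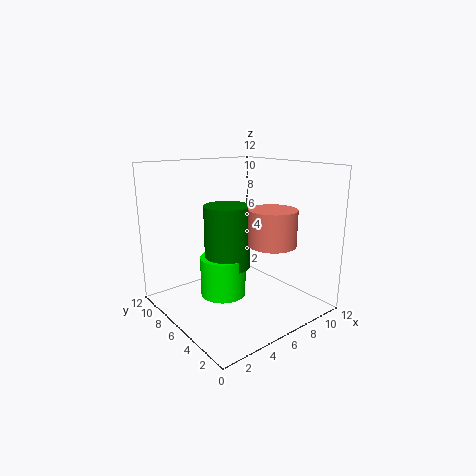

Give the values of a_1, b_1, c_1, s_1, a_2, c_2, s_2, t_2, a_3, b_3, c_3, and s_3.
a_1 = 8, b_1 = 4, c_1 = 5.5, s_1 = 2, a_2 = 5.5, c_2 = 0.5, s_2 = 2, t_2 = 3.5, a_3 = 6, b_3 = 7.5, c_3 = 3, s_3 = 2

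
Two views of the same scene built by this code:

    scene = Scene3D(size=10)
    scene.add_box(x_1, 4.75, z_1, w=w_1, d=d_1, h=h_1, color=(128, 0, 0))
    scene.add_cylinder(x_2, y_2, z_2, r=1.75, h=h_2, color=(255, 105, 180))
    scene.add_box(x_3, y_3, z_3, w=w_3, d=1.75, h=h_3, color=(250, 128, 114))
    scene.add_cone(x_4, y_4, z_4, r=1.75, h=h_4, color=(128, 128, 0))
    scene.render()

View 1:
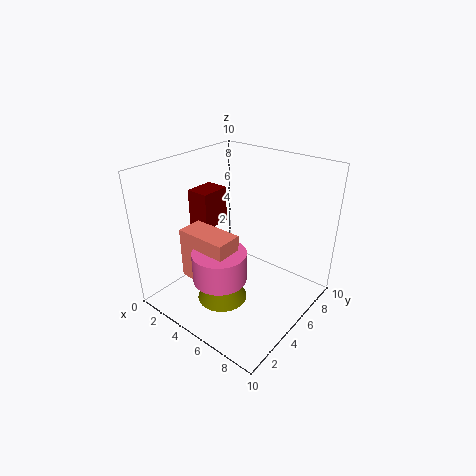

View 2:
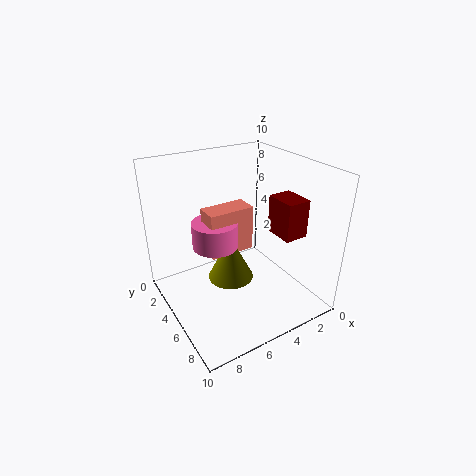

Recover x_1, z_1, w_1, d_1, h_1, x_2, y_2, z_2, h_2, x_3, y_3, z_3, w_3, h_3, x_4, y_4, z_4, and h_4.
x_1 = 0.5, z_1 = 4.75, w_1 = 1.75, d_1 = 2.25, h_1 = 2.75, x_2 = 5.5, y_2 = 2.5, z_2 = 3.25, h_2 = 2, x_3 = 2.75, y_3 = 1.75, z_3 = 2.75, w_3 = 3.5, h_3 = 3.5, x_4 = 4.75, y_4 = 3.5, z_4 = 0.75, h_4 = 3.5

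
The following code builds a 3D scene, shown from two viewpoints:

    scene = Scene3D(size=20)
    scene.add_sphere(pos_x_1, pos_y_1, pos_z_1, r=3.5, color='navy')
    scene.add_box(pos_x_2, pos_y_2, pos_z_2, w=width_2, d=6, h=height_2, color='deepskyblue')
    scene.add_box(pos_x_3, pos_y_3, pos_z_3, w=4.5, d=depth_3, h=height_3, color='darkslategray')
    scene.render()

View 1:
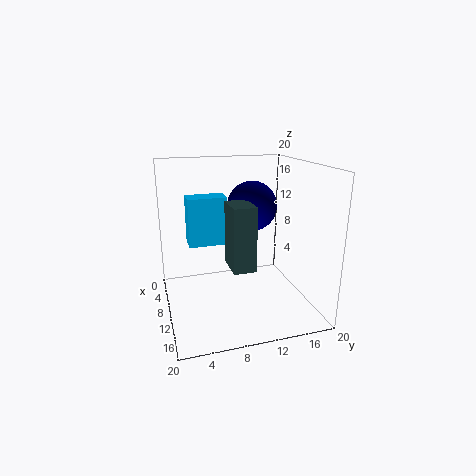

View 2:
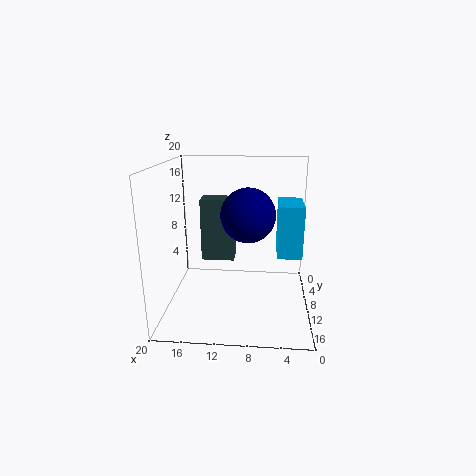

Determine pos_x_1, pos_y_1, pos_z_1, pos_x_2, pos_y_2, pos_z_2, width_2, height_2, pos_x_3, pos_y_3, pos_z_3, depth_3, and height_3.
pos_x_1 = 8.5
pos_y_1 = 12.5
pos_z_1 = 14
pos_x_2 = 1
pos_y_2 = 4
pos_z_2 = 7
width_2 = 3.5
height_2 = 7.5
pos_x_3 = 10.5
pos_y_3 = 8
pos_z_3 = 7
depth_3 = 3
height_3 = 8.5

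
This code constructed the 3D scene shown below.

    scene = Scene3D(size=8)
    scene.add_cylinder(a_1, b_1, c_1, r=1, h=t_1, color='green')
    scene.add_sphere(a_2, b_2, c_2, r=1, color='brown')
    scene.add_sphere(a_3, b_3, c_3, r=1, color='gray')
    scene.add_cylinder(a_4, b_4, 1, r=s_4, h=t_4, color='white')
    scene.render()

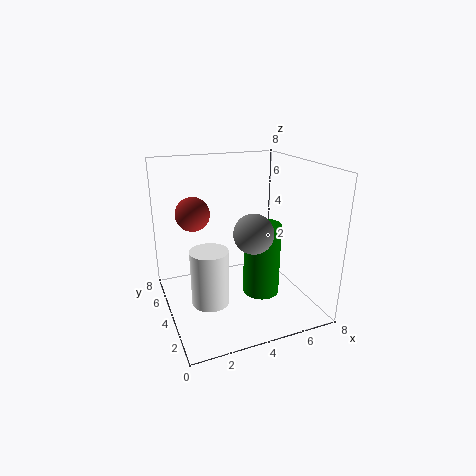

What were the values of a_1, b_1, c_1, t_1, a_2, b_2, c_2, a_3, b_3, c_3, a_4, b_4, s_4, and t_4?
a_1 = 5
b_1 = 3
c_1 = 1
t_1 = 4
a_2 = 2
b_2 = 6
c_2 = 5
a_3 = 4
b_3 = 2
c_3 = 5
a_4 = 2
b_4 = 3
s_4 = 1
t_4 = 3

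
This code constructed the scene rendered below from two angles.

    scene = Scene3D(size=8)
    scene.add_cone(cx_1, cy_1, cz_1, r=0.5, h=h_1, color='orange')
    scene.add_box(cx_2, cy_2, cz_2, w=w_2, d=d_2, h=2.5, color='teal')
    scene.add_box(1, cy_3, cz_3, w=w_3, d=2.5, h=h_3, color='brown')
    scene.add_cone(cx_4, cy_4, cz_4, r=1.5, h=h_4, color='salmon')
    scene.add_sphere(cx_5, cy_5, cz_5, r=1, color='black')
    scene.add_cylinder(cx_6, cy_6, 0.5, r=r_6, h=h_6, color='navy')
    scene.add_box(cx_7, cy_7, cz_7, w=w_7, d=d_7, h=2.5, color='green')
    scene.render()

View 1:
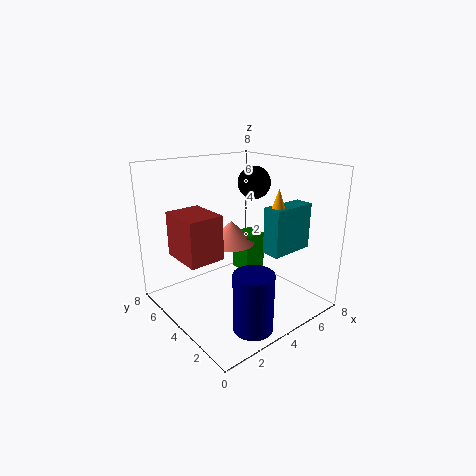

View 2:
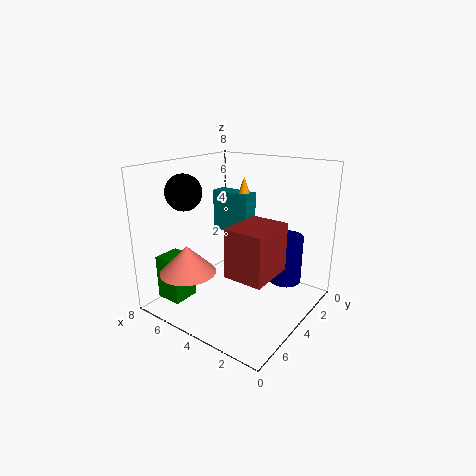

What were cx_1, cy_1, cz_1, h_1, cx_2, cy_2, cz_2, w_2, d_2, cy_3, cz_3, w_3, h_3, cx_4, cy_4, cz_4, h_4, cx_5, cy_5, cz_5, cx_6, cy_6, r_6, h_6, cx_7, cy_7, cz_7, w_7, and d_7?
cx_1 = 5
cy_1 = 2
cz_1 = 5.5
h_1 = 1.5
cx_2 = 4.5
cy_2 = 1.5
cz_2 = 3.5
w_2 = 2.5
d_2 = 1
cy_3 = 4
cz_3 = 3
w_3 = 2
h_3 = 2.5
cx_4 = 5.5
cy_4 = 6.5
cz_4 = 2.5
h_4 = 1.5
cx_5 = 6.5
cy_5 = 5.5
cz_5 = 6.5
cx_6 = 2.5
cy_6 = 1
r_6 = 1
h_6 = 3
cx_7 = 6
cy_7 = 5.5
cz_7 = 0.5
w_7 = 1.5
d_7 = 1.5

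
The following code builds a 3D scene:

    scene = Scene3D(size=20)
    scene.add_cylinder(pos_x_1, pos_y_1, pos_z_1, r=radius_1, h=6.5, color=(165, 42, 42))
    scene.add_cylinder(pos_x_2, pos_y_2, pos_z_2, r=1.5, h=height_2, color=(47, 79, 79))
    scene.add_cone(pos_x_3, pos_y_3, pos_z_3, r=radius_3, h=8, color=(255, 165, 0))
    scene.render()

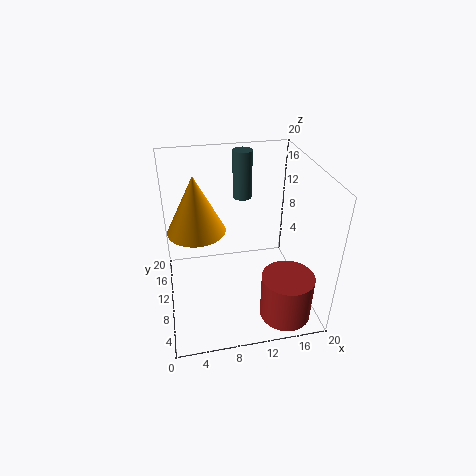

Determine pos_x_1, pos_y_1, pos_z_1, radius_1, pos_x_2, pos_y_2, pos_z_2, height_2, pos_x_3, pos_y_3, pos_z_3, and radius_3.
pos_x_1 = 15.5
pos_y_1 = 4
pos_z_1 = 0.5
radius_1 = 3.5
pos_x_2 = 12.5
pos_y_2 = 18.5
pos_z_2 = 12
height_2 = 7.5
pos_x_3 = 4.5
pos_y_3 = 11.5
pos_z_3 = 11
radius_3 = 4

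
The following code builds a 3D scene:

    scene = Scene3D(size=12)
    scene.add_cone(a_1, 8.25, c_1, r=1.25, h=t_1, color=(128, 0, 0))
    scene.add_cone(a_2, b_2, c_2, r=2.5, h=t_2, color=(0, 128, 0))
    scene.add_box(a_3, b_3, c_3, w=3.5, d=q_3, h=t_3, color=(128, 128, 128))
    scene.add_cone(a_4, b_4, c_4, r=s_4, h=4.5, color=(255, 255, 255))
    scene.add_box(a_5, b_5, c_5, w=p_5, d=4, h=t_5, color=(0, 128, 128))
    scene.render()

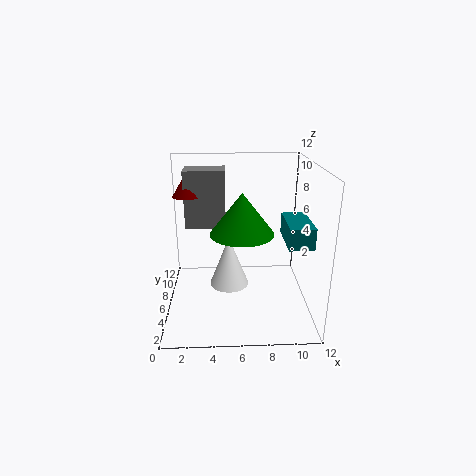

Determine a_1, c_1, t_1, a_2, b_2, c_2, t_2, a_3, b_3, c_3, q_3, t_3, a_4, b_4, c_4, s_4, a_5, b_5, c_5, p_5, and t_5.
a_1 = 1.75
c_1 = 9
t_1 = 2
a_2 = 6.25
b_2 = 4.5
c_2 = 7
t_2 = 3.25
a_3 = 1.5
b_3 = 7.5
c_3 = 6.25
q_3 = 2.5
t_3 = 5
a_4 = 5.25
b_4 = 7.25
c_4 = 1
s_4 = 1.75
a_5 = 9.75
b_5 = 3.25
c_5 = 6
p_5 = 2
t_5 = 1.75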